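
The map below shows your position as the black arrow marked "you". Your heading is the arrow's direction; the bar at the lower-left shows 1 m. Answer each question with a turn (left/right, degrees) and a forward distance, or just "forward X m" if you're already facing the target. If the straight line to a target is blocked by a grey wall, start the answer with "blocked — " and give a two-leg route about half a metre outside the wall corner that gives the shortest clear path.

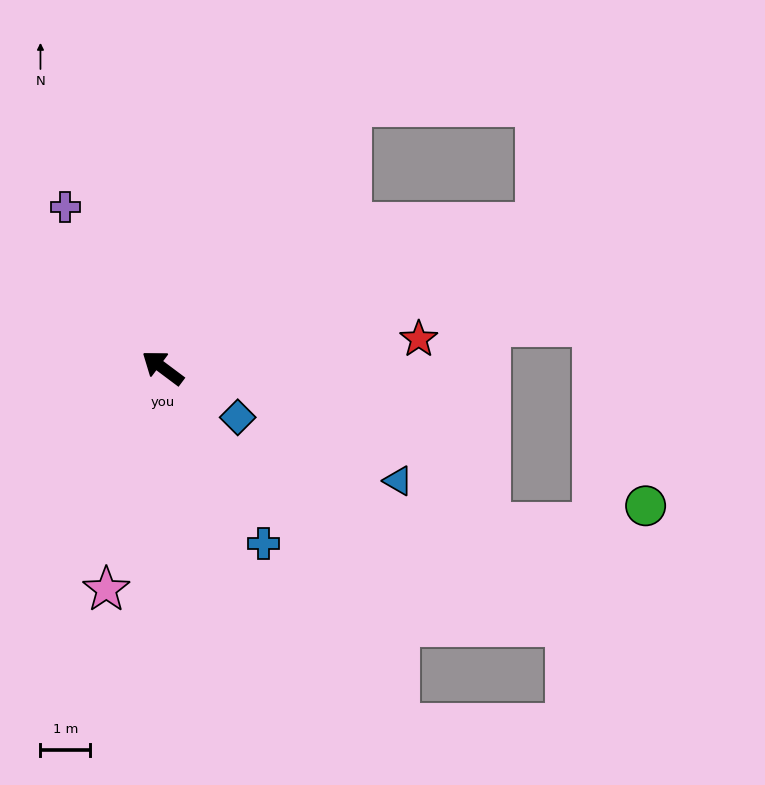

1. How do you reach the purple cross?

turn right 22°, forward 3.8 m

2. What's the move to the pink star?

turn left 113°, forward 4.6 m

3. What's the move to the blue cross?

turn left 157°, forward 4.1 m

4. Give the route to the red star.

turn right 137°, forward 5.2 m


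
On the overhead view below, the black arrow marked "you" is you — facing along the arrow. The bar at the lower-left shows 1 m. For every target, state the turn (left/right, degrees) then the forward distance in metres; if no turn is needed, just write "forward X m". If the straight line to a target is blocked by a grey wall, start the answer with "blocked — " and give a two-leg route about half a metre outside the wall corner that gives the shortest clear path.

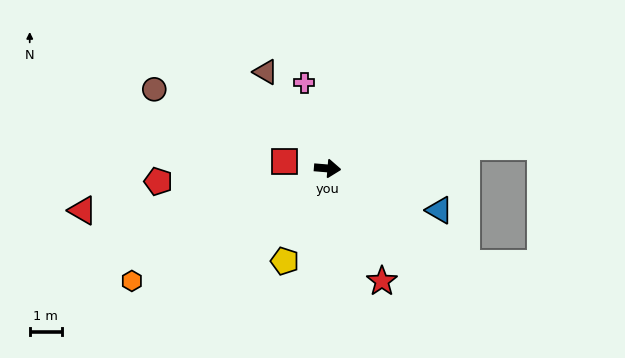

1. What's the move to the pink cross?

turn left 110°, forward 2.7 m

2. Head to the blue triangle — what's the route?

turn right 16°, forward 3.7 m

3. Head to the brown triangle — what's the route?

turn left 127°, forward 3.5 m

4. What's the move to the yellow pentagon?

turn right 110°, forward 3.2 m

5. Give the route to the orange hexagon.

turn right 145°, forward 7.0 m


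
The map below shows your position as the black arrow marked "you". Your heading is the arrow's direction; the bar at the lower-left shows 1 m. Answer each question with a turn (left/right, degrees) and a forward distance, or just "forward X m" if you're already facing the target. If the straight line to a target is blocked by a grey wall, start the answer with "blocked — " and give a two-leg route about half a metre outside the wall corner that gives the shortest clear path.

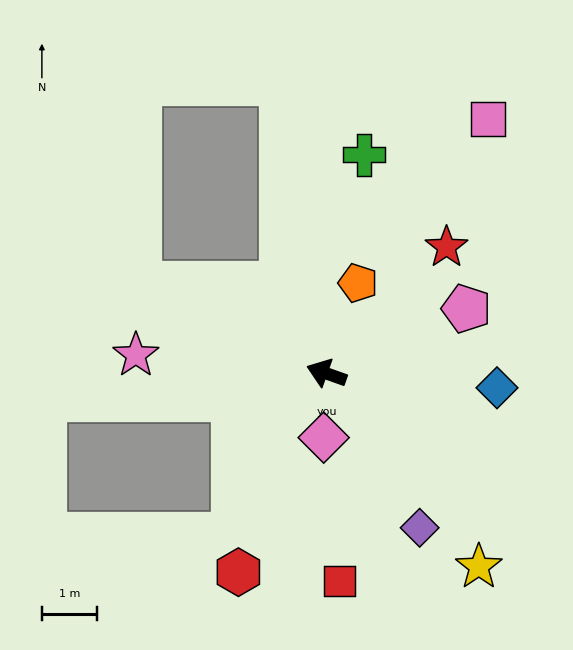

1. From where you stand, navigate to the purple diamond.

turn left 141°, forward 3.3 m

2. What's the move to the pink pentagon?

turn right 136°, forward 2.8 m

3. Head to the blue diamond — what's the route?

turn right 165°, forward 3.1 m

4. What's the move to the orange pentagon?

turn right 90°, forward 1.7 m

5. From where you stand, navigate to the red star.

turn right 114°, forward 3.2 m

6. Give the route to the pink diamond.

turn left 107°, forward 1.2 m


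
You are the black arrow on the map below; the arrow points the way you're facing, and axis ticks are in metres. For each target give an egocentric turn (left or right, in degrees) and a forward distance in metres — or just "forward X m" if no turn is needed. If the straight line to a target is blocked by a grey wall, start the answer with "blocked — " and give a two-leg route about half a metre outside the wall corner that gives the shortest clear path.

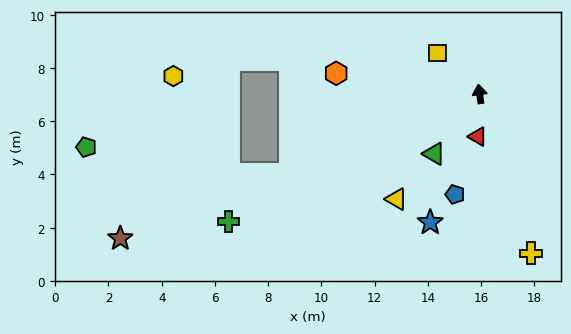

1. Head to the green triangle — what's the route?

turn left 135°, forward 2.8 m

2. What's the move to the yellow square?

turn left 38°, forward 2.2 m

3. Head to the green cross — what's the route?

turn left 109°, forward 10.6 m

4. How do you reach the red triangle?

turn left 170°, forward 1.6 m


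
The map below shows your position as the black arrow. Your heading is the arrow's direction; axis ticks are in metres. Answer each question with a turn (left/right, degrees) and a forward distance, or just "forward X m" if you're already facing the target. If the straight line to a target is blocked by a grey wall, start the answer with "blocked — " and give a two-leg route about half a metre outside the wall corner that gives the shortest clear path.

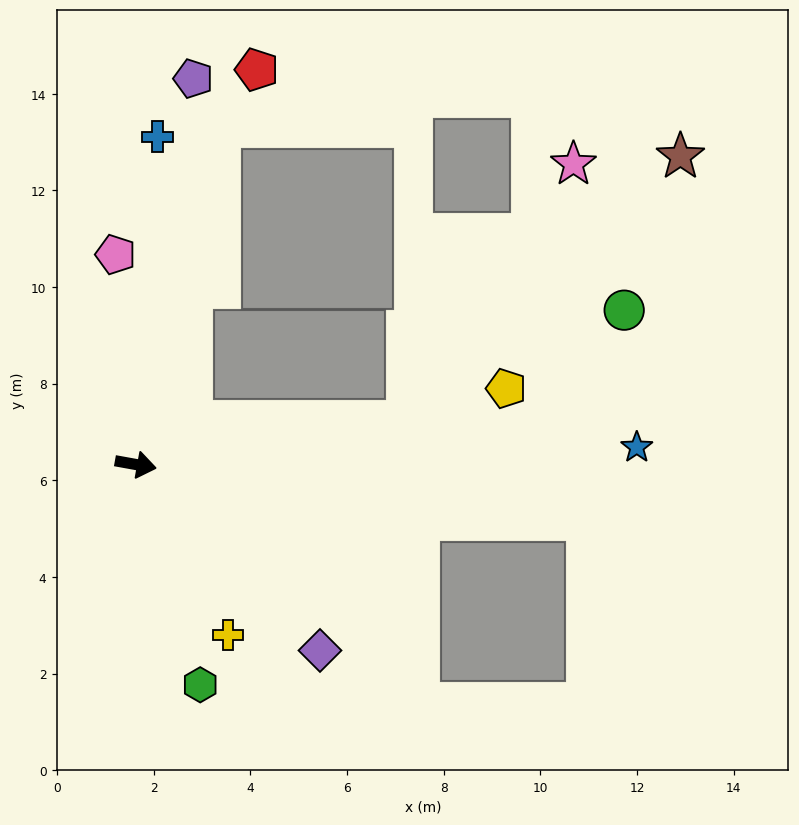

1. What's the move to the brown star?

blocked — turn left 19°, forward 5.7 m, then turn left 35°, forward 7.9 m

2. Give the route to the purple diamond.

turn right 35°, forward 5.4 m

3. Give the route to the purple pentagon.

turn left 92°, forward 8.1 m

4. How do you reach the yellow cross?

turn right 51°, forward 4.0 m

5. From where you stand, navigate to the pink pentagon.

turn left 106°, forward 4.4 m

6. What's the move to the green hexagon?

turn right 63°, forward 4.8 m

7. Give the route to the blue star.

turn left 12°, forward 10.4 m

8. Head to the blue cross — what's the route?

turn left 96°, forward 6.8 m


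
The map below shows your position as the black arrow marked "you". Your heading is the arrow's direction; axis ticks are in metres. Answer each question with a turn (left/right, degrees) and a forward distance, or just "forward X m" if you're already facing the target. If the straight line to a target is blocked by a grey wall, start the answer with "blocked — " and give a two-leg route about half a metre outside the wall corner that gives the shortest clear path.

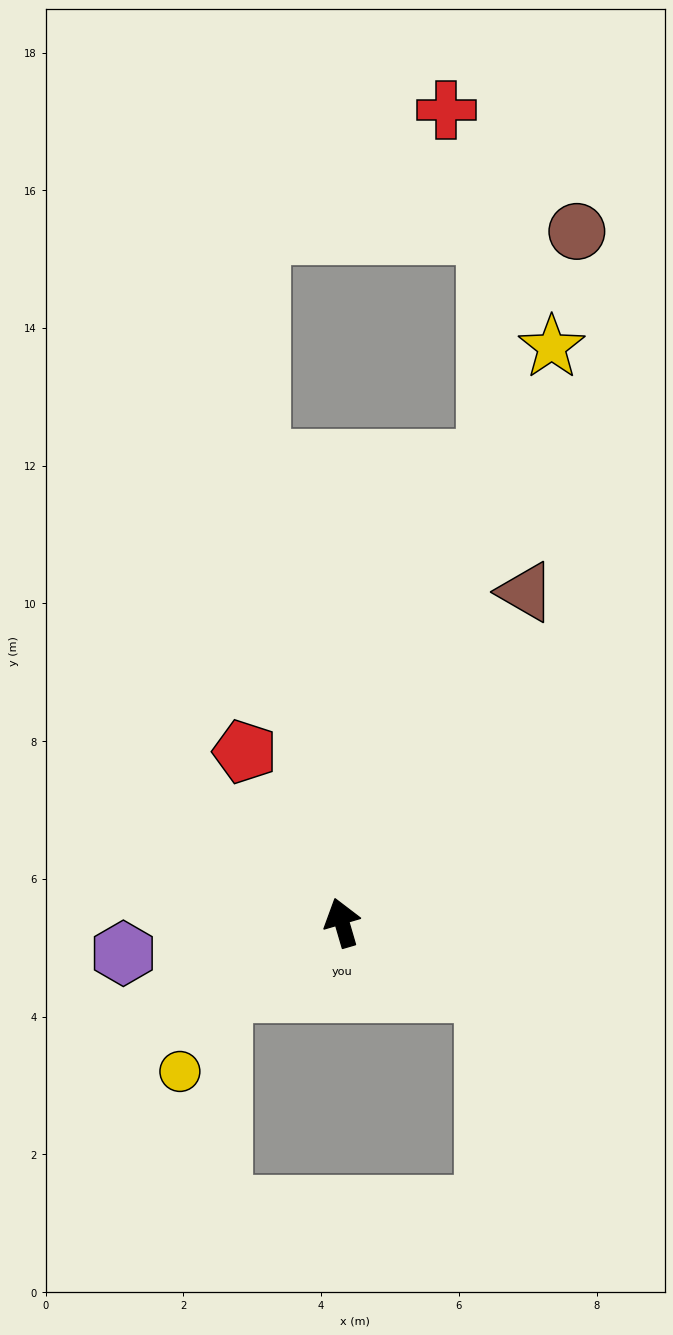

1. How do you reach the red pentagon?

turn left 13°, forward 2.9 m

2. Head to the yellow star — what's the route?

turn right 36°, forward 8.9 m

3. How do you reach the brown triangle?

turn right 45°, forward 5.5 m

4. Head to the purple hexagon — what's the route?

turn left 82°, forward 3.2 m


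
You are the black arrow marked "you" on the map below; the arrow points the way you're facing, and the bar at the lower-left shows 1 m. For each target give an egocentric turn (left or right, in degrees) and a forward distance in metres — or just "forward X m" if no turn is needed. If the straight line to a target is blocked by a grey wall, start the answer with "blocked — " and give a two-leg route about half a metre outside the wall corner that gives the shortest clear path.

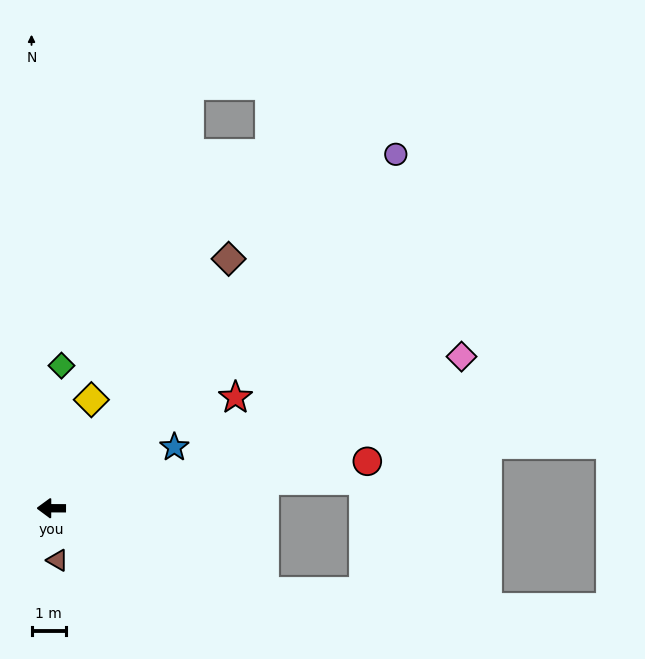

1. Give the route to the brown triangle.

turn left 97°, forward 1.5 m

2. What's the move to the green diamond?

turn right 94°, forward 4.2 m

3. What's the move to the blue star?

turn right 153°, forward 4.0 m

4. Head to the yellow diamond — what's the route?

turn right 110°, forward 3.4 m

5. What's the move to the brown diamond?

turn right 125°, forward 9.0 m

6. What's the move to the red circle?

turn right 171°, forward 9.4 m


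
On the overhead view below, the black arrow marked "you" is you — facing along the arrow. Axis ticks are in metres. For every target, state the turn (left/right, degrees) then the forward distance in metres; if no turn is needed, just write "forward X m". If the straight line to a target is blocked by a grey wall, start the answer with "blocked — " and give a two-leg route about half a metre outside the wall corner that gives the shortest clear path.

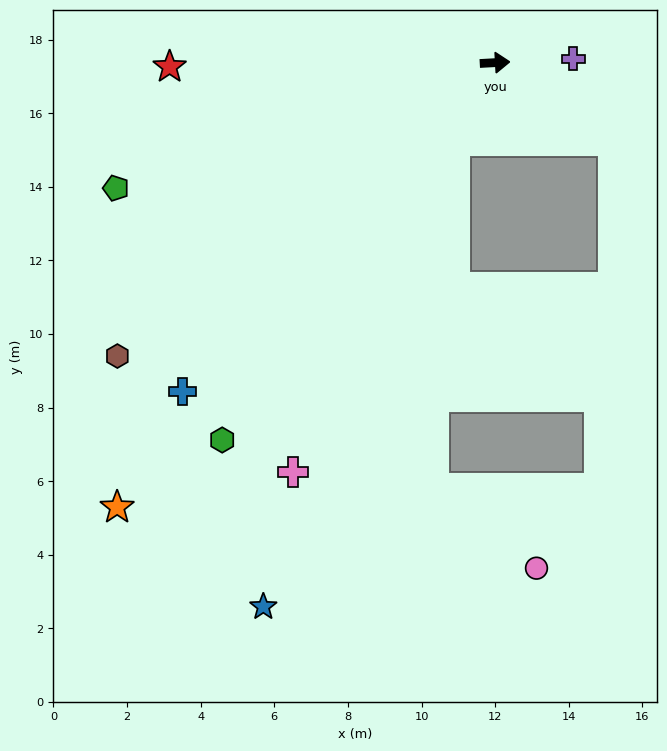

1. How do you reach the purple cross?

forward 2.1 m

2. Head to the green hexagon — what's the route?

turn right 129°, forward 12.7 m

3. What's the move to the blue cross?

turn right 137°, forward 12.3 m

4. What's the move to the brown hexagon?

turn right 145°, forward 13.0 m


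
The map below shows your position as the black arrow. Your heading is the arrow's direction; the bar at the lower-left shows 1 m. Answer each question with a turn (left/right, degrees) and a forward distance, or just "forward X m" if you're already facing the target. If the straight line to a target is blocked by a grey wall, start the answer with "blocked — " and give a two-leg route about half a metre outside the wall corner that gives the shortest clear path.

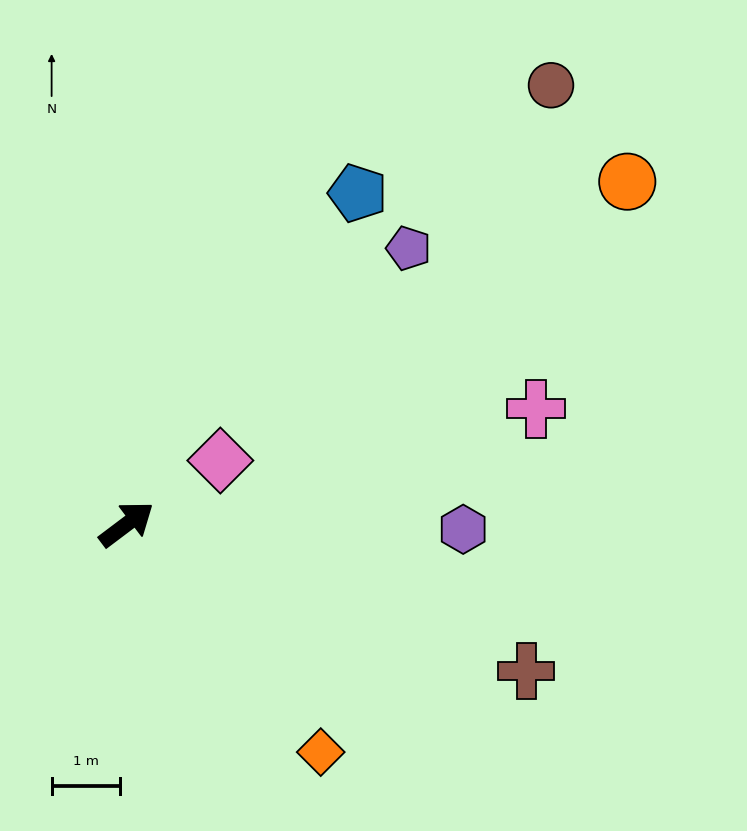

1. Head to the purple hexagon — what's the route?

turn right 38°, forward 4.9 m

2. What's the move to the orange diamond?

turn right 87°, forward 4.4 m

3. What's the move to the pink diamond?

turn right 3°, forward 1.7 m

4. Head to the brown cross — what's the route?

turn right 57°, forward 6.3 m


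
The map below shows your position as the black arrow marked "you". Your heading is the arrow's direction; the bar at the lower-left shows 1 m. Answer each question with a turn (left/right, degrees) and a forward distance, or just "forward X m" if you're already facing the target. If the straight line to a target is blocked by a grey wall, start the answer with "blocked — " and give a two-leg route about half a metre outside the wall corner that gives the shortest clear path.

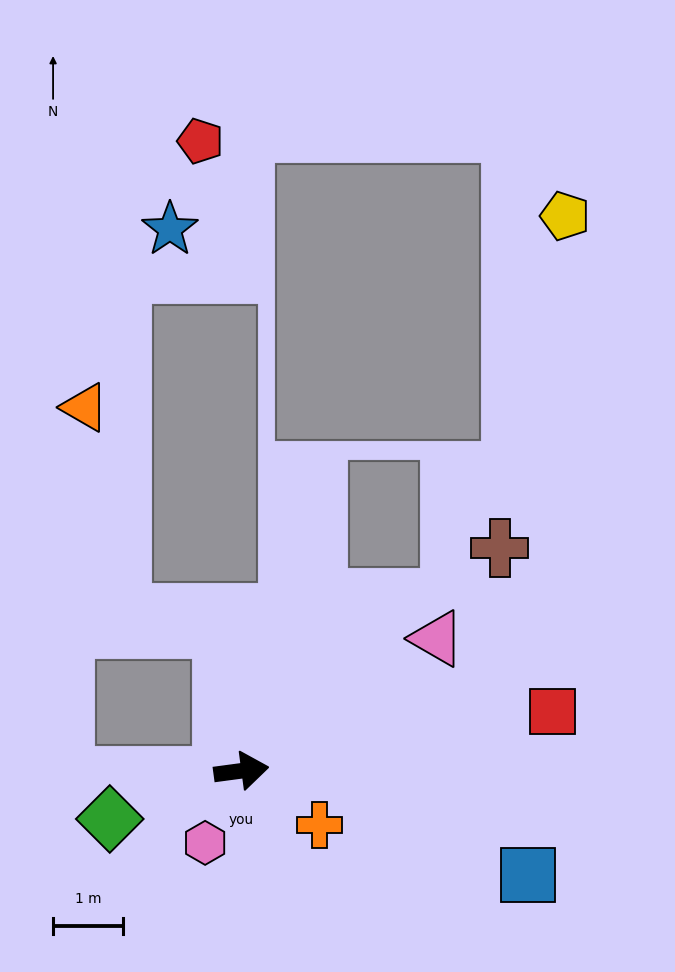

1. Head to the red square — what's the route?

turn left 3°, forward 4.5 m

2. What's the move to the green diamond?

turn right 168°, forward 2.0 m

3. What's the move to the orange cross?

turn right 42°, forward 1.4 m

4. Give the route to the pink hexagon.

turn right 124°, forward 1.1 m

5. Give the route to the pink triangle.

turn left 26°, forward 3.4 m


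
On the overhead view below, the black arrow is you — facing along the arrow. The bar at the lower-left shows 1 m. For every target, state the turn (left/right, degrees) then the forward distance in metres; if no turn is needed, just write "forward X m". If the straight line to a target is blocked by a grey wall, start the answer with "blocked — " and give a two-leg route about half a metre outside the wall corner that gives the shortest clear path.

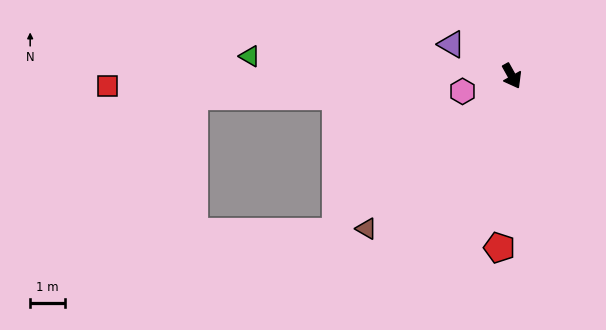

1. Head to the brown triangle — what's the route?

turn right 73°, forward 6.1 m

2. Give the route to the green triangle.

turn right 123°, forward 7.6 m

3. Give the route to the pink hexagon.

turn right 102°, forward 1.5 m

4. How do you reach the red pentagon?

turn right 33°, forward 4.9 m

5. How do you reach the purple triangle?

turn right 147°, forward 2.0 m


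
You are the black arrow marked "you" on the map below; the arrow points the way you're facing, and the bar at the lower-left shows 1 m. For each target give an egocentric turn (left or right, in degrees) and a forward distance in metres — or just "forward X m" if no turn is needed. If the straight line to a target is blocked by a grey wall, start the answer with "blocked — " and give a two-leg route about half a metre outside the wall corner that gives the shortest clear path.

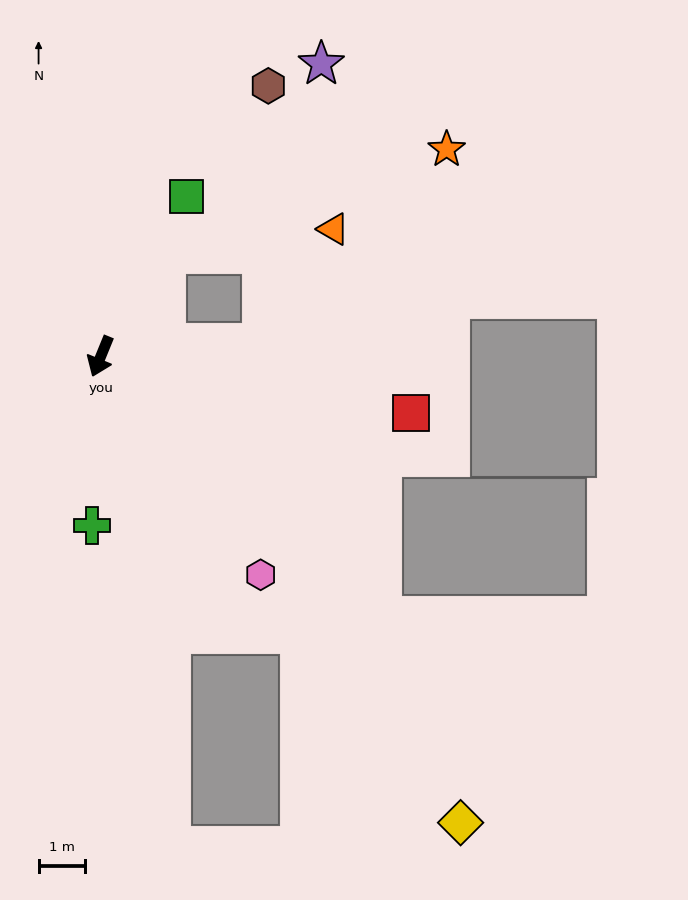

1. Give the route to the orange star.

blocked — turn left 170°, forward 2.6 m, then turn right 37°, forward 6.5 m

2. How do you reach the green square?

turn left 174°, forward 3.9 m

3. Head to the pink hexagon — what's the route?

turn left 58°, forward 5.8 m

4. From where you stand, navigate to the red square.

turn left 102°, forward 6.8 m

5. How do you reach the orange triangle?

blocked — turn left 170°, forward 2.6 m, then turn right 49°, forward 3.7 m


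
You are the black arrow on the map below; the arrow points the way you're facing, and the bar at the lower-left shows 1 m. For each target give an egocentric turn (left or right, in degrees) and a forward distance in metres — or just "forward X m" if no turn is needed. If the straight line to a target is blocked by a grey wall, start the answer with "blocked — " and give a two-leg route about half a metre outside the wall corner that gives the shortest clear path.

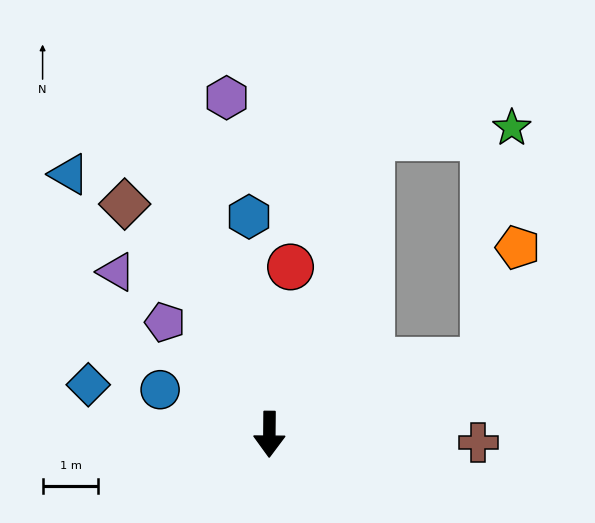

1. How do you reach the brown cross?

turn left 88°, forward 3.7 m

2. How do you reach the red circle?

turn left 173°, forward 3.0 m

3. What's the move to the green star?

blocked — turn left 162°, forward 5.6 m, then turn right 68°, forward 2.5 m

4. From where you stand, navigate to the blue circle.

turn right 112°, forward 2.1 m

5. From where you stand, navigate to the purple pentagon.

turn right 137°, forward 2.7 m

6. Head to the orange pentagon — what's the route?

blocked — turn left 109°, forward 4.1 m, then turn left 55°, forward 2.1 m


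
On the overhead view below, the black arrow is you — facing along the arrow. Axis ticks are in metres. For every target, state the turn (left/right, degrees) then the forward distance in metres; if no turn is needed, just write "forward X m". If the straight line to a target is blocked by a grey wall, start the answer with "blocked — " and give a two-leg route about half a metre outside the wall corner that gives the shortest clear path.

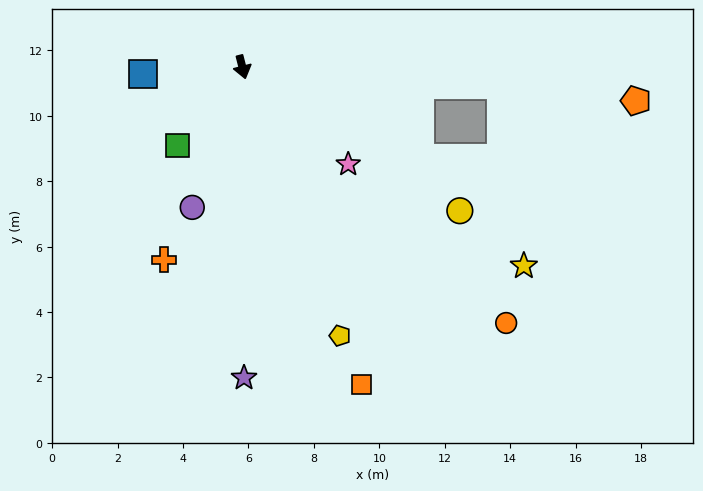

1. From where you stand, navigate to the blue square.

turn right 100°, forward 3.0 m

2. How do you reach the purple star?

turn right 14°, forward 9.5 m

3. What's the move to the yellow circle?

turn left 42°, forward 8.0 m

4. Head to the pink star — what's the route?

turn left 33°, forward 4.4 m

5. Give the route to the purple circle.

turn right 34°, forward 4.6 m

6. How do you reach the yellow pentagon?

turn left 6°, forward 8.7 m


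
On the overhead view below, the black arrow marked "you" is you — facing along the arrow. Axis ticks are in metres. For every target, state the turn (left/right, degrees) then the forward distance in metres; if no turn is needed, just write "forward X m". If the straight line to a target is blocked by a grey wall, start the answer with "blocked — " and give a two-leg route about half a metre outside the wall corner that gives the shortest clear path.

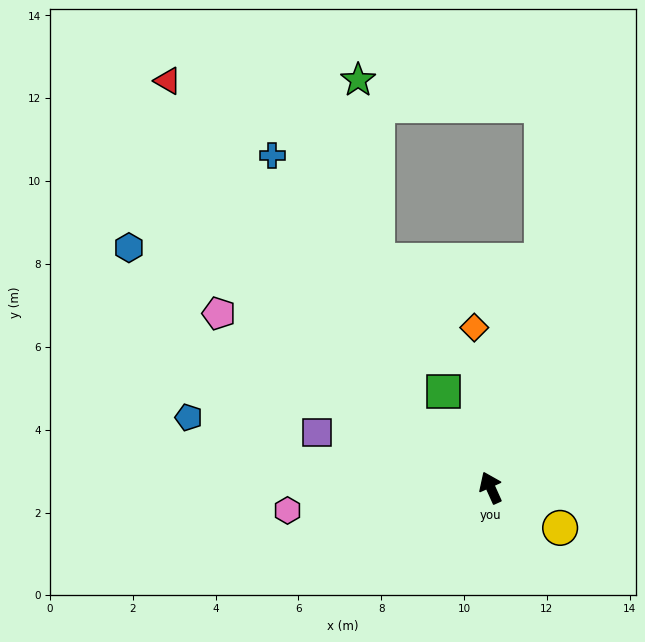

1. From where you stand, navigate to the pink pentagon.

turn left 33°, forward 7.8 m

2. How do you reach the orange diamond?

turn right 18°, forward 3.9 m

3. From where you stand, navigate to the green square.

forward 2.6 m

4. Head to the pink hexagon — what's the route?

turn left 72°, forward 4.9 m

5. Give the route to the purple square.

turn left 48°, forward 4.4 m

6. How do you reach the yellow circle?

turn right 144°, forward 1.9 m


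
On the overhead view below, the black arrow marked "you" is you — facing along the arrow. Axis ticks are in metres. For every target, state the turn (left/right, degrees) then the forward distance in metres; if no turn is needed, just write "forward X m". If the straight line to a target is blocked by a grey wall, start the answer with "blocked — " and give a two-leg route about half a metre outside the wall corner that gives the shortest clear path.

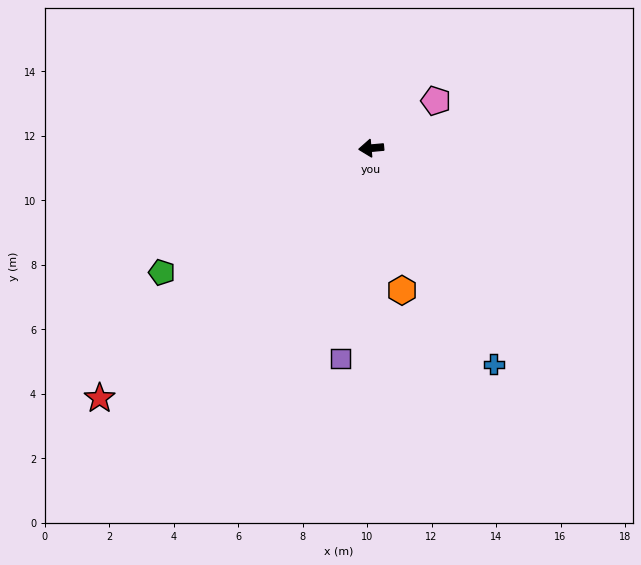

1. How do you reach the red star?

turn left 37°, forward 11.5 m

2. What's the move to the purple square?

turn left 77°, forward 6.6 m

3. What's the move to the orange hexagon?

turn left 97°, forward 4.5 m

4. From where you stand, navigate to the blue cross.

turn left 114°, forward 7.7 m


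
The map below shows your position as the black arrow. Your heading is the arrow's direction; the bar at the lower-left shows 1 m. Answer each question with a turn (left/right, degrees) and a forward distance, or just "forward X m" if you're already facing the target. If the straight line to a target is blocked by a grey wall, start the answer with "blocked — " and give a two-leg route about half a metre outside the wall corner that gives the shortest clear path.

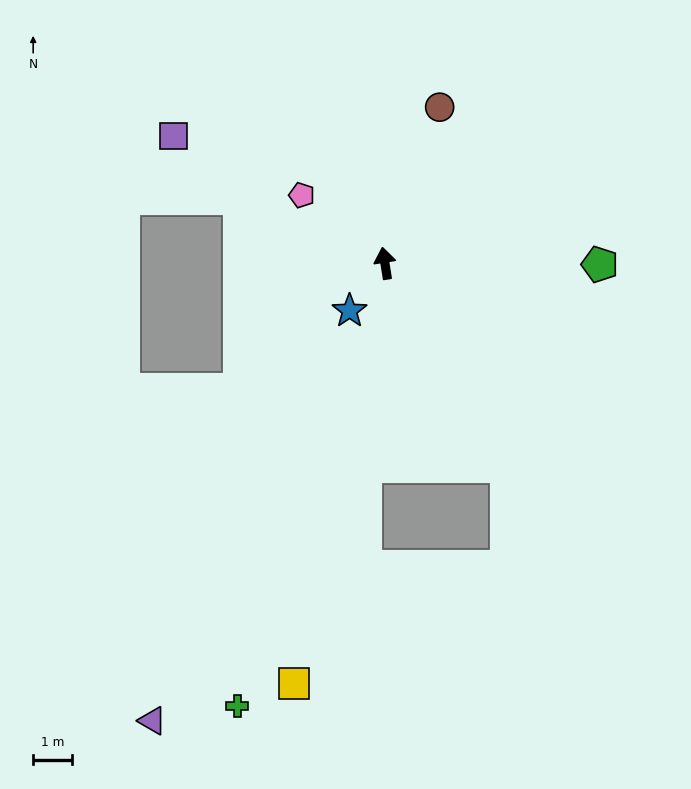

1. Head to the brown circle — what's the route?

turn right 28°, forward 4.2 m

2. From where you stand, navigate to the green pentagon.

turn right 99°, forward 5.5 m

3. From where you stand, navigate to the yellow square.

turn left 159°, forward 11.0 m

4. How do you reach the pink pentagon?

turn left 42°, forward 2.7 m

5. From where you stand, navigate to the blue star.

turn left 134°, forward 1.5 m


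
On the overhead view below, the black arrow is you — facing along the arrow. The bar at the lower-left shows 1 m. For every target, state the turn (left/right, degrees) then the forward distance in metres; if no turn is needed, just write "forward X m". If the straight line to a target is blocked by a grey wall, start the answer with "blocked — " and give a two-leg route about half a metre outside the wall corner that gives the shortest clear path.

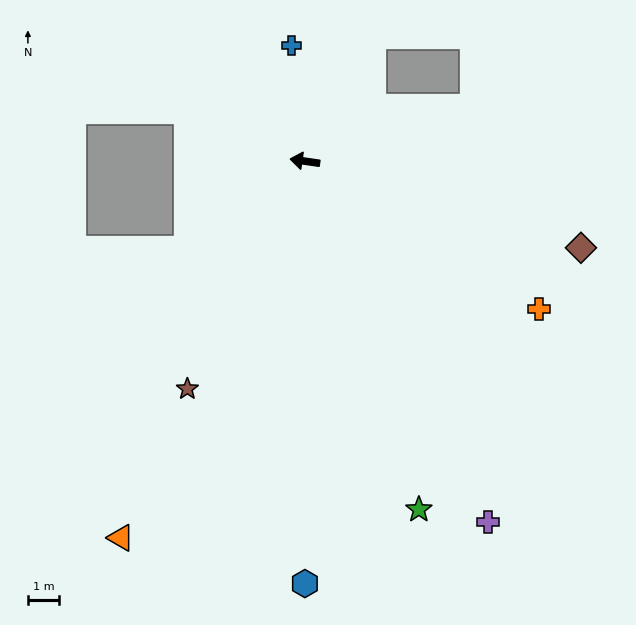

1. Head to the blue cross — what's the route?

turn right 75°, forward 3.7 m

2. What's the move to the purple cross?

turn left 125°, forward 12.9 m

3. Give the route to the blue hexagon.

turn left 98°, forward 13.4 m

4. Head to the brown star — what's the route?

turn left 71°, forward 8.1 m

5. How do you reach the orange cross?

turn left 156°, forward 8.8 m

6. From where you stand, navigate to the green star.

turn left 116°, forward 11.7 m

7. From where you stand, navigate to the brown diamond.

turn left 171°, forward 9.2 m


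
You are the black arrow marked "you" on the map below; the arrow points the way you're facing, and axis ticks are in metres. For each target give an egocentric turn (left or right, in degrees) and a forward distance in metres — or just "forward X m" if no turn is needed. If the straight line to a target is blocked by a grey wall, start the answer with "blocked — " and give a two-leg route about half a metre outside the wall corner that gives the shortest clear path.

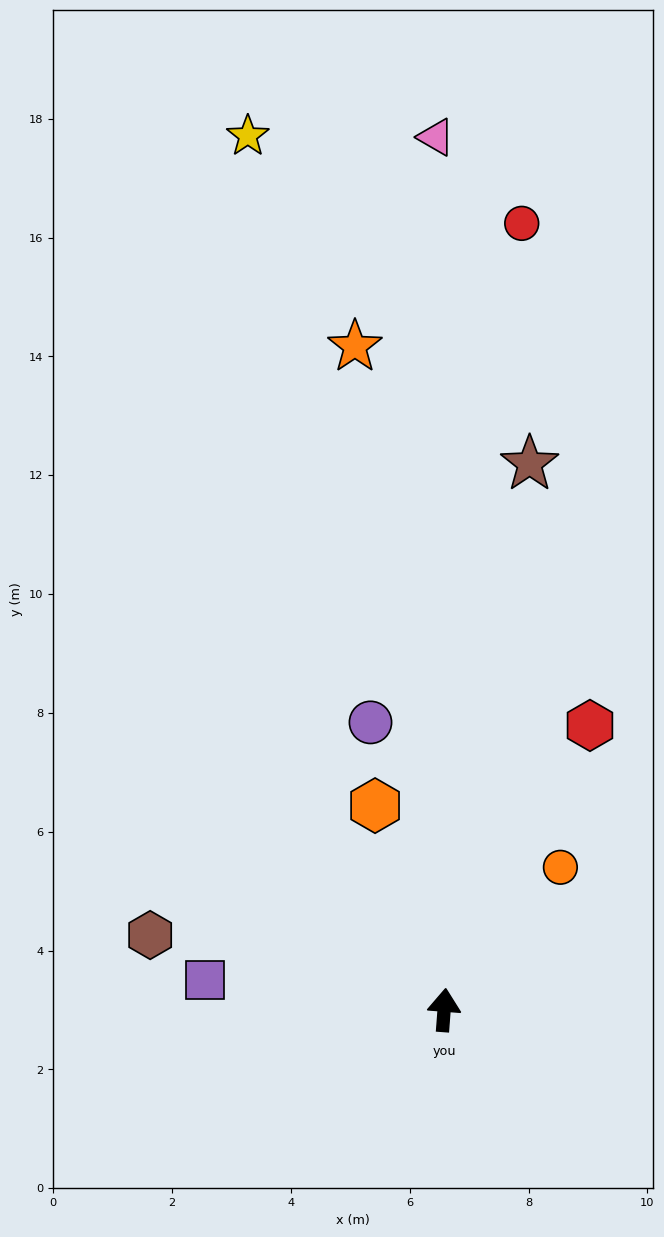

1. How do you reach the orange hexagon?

turn left 23°, forward 3.6 m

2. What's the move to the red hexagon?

turn right 23°, forward 5.4 m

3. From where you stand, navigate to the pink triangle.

turn left 5°, forward 14.7 m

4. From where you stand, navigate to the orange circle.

turn right 35°, forward 3.1 m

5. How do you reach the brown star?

turn right 5°, forward 9.3 m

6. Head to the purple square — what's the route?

turn left 87°, forward 4.1 m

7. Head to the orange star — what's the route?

turn left 12°, forward 11.3 m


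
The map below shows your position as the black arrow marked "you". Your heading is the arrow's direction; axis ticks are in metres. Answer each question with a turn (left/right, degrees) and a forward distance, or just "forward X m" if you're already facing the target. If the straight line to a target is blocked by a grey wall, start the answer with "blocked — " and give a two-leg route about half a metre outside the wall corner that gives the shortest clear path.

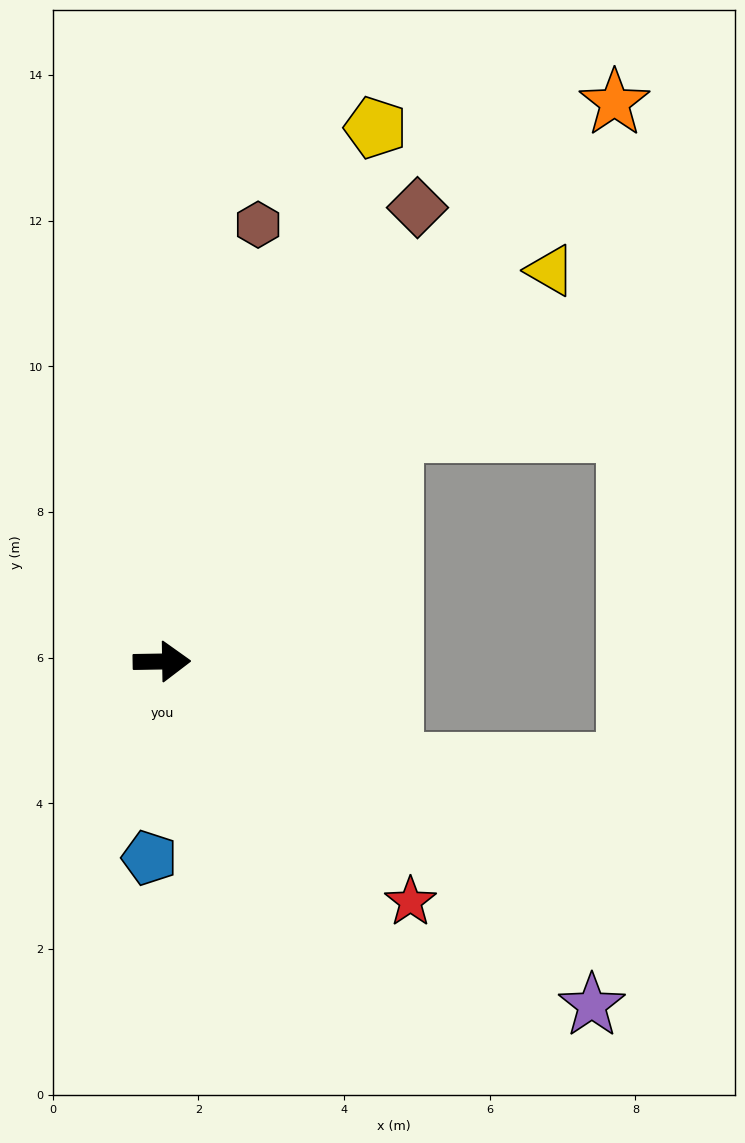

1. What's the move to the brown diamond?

turn left 60°, forward 7.2 m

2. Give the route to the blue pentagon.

turn right 95°, forward 2.7 m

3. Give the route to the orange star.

turn left 50°, forward 9.9 m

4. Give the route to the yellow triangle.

turn left 44°, forward 7.6 m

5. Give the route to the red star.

turn right 45°, forward 4.7 m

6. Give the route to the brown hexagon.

turn left 77°, forward 6.1 m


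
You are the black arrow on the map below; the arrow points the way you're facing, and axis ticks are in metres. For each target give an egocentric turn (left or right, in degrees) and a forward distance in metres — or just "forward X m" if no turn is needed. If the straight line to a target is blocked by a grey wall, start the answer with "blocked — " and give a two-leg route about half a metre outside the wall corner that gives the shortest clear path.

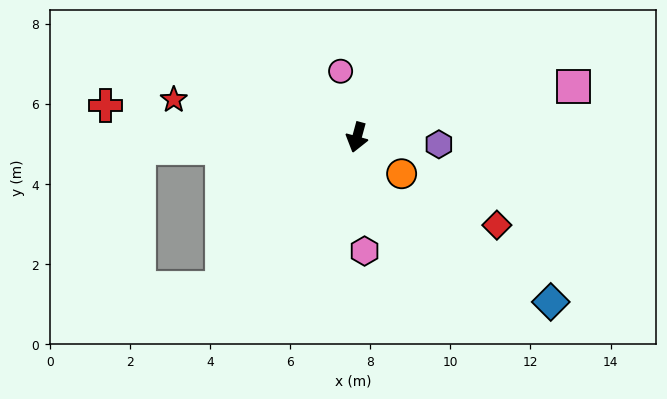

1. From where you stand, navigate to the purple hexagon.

turn left 100°, forward 2.1 m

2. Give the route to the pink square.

turn left 119°, forward 5.5 m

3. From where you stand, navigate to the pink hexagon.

turn left 19°, forward 2.8 m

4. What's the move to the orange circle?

turn left 66°, forward 1.4 m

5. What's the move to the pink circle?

turn right 151°, forward 1.7 m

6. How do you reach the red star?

turn right 86°, forward 4.7 m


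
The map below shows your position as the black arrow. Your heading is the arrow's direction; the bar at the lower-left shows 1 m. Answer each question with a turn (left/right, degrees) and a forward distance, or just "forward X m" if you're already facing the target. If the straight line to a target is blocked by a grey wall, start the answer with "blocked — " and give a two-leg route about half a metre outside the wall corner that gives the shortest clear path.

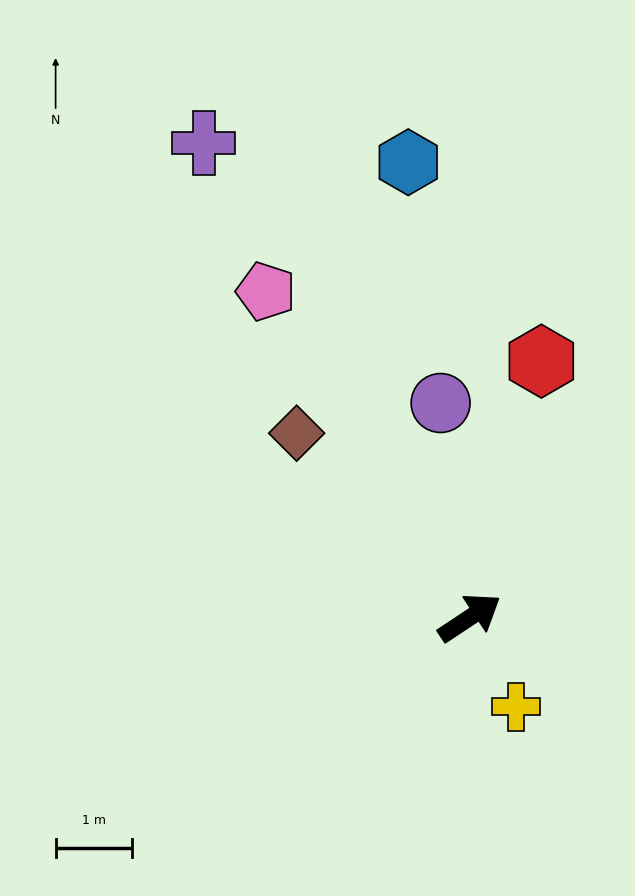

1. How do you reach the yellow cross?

turn right 96°, forward 1.3 m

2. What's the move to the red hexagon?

turn left 41°, forward 3.5 m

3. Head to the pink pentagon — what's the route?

turn left 88°, forward 5.1 m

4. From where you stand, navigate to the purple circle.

turn left 64°, forward 2.8 m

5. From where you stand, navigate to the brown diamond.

turn left 100°, forward 3.3 m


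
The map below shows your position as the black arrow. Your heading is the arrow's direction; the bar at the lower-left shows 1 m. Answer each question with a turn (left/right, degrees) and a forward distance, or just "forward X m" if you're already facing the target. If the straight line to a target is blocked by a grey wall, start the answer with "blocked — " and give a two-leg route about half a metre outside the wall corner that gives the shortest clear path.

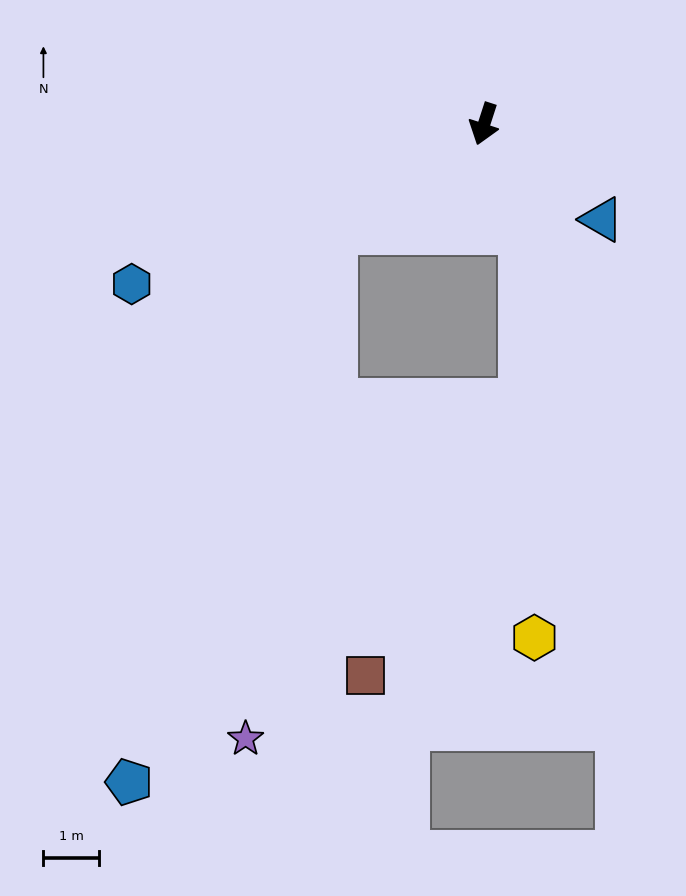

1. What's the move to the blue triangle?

turn left 69°, forward 2.7 m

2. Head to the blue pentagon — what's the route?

blocked — turn right 36°, forward 3.3 m, then turn left 34°, forward 10.7 m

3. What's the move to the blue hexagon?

turn right 48°, forward 7.0 m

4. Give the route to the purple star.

blocked — turn right 36°, forward 3.3 m, then turn left 44°, forward 9.3 m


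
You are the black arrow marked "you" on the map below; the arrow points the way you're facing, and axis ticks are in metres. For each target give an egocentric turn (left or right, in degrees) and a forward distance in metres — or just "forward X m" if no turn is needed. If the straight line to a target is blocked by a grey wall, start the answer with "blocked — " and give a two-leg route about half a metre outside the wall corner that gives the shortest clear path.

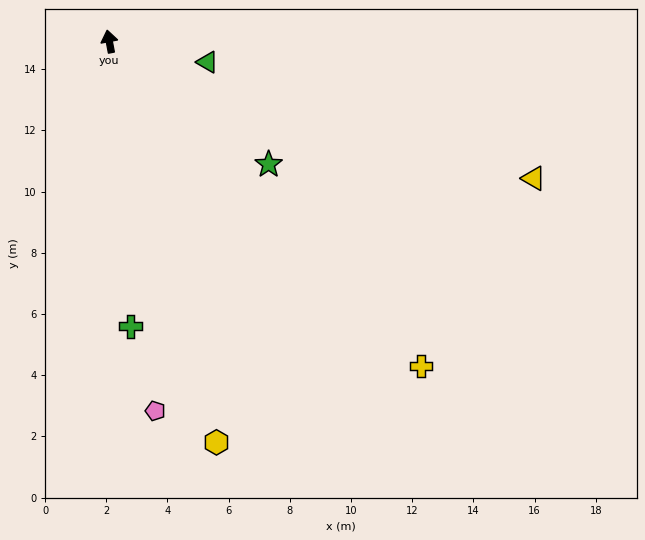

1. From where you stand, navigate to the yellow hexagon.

turn right 176°, forward 13.6 m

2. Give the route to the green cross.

turn left 174°, forward 9.3 m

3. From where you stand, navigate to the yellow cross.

turn right 147°, forward 14.7 m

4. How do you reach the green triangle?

turn right 113°, forward 3.3 m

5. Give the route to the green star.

turn right 138°, forward 6.6 m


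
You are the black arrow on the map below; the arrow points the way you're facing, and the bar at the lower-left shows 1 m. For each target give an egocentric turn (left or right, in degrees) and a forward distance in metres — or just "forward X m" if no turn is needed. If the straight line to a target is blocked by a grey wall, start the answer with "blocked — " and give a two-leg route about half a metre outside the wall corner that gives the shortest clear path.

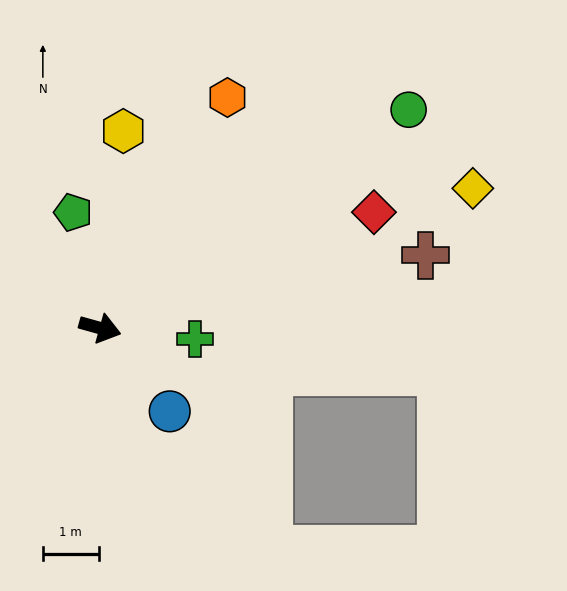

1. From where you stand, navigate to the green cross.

turn left 9°, forward 1.7 m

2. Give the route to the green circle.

turn left 51°, forward 6.8 m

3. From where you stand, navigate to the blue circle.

turn right 35°, forward 1.9 m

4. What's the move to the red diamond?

turn left 39°, forward 5.3 m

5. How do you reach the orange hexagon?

turn left 77°, forward 4.7 m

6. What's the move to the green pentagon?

turn left 119°, forward 2.1 m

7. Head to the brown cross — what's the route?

turn left 28°, forward 6.0 m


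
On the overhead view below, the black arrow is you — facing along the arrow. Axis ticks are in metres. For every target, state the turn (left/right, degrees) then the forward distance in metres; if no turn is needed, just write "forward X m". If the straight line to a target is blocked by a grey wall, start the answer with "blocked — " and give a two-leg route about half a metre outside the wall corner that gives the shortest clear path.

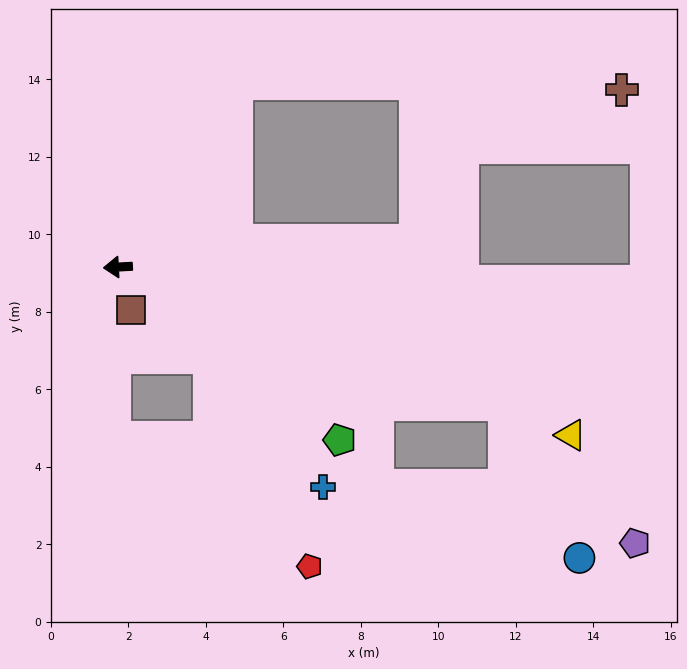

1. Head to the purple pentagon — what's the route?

blocked — turn left 157°, forward 10.6 m, then turn right 27°, forward 4.9 m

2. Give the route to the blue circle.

blocked — turn left 157°, forward 10.6 m, then turn right 44°, forward 4.4 m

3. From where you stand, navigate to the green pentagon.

turn left 139°, forward 7.3 m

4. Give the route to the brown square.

turn left 104°, forward 1.2 m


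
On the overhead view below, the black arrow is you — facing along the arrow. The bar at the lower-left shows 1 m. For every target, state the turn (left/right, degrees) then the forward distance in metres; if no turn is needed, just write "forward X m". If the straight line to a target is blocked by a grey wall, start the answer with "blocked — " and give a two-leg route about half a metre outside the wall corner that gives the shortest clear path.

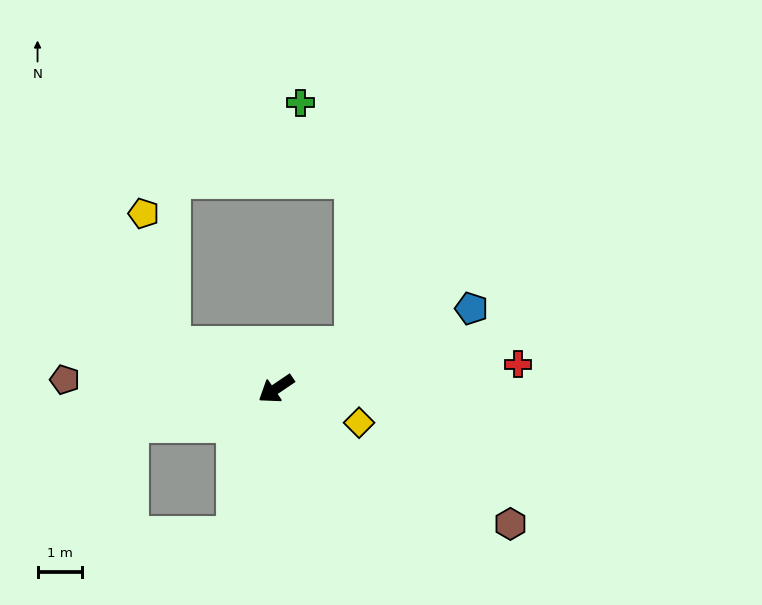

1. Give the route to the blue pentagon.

turn left 168°, forward 4.7 m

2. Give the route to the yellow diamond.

turn left 124°, forward 2.0 m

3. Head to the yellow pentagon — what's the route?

blocked — turn right 57°, forward 2.5 m, then turn right 55°, forward 3.0 m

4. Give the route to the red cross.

turn left 152°, forward 5.4 m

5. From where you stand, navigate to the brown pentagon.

turn right 37°, forward 4.7 m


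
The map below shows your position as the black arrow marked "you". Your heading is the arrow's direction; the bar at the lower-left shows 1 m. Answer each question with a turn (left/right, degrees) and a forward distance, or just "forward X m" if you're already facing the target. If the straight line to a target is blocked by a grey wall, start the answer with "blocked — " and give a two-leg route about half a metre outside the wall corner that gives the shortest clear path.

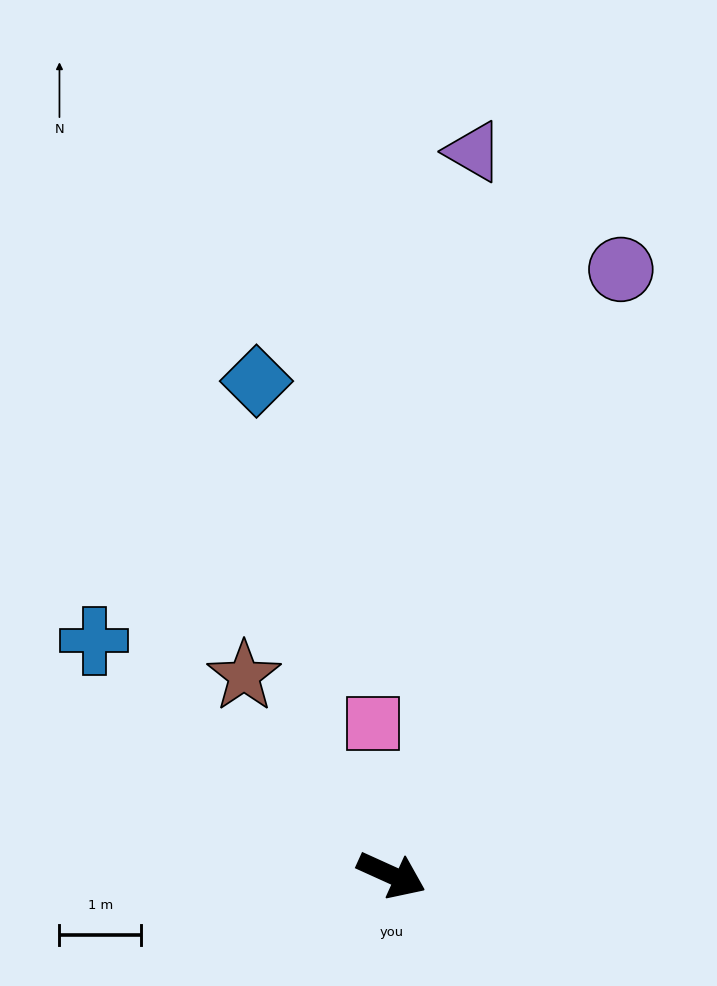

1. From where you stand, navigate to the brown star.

turn left 151°, forward 3.0 m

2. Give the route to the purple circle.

turn left 94°, forward 7.9 m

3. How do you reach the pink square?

turn left 121°, forward 1.9 m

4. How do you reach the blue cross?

turn left 166°, forward 4.6 m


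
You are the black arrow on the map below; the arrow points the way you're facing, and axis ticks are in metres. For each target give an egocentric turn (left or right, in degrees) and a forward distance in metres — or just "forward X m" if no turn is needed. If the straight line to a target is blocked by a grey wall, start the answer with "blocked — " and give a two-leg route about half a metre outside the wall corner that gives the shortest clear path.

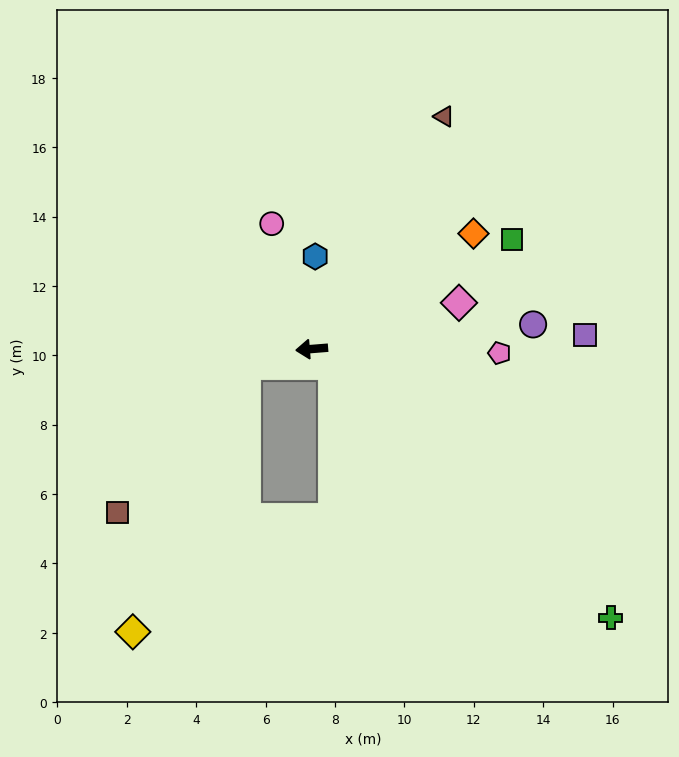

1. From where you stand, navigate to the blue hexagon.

turn right 97°, forward 2.7 m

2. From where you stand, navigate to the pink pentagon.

turn left 174°, forward 5.4 m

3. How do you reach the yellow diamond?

blocked — turn left 10°, forward 1.9 m, then turn left 52°, forward 8.3 m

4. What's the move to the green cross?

turn left 133°, forward 11.6 m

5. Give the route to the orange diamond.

turn right 149°, forward 5.7 m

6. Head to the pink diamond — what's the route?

turn right 167°, forward 4.4 m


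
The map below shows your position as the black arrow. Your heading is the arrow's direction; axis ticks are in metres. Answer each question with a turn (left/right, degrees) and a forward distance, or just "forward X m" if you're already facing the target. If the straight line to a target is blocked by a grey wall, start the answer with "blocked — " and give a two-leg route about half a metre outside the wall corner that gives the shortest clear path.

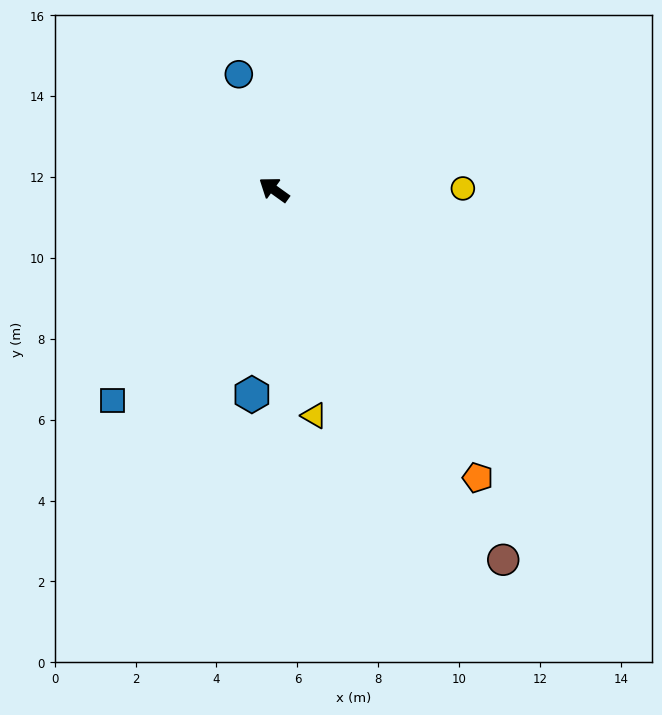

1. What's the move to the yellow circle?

turn right 144°, forward 4.7 m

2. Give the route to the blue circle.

turn right 37°, forward 3.0 m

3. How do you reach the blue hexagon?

turn left 120°, forward 5.1 m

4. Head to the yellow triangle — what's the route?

turn left 136°, forward 5.7 m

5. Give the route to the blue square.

turn left 88°, forward 6.6 m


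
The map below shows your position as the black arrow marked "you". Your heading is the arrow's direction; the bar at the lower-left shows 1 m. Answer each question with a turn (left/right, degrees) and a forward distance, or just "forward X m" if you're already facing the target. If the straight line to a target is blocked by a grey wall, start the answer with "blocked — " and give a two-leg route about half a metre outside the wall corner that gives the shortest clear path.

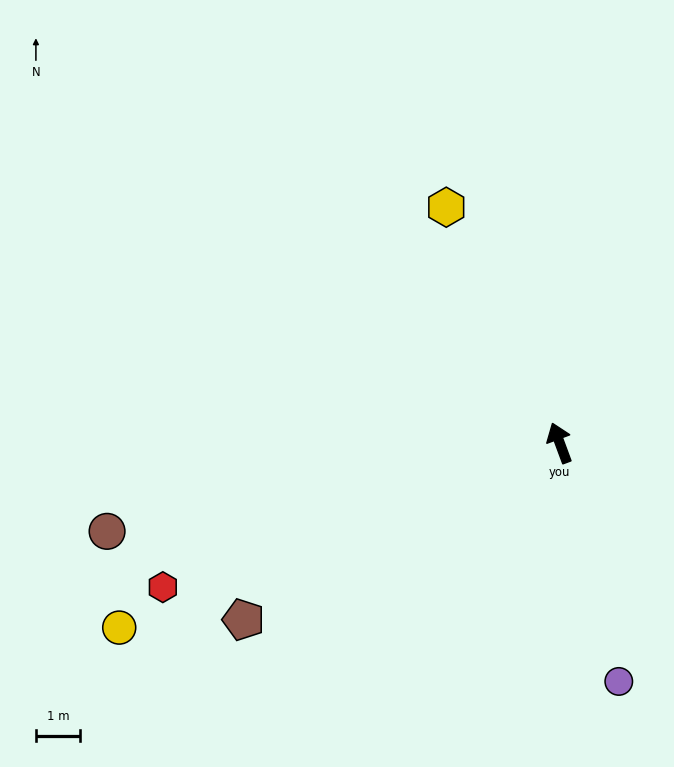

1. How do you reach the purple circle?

turn left 174°, forward 5.5 m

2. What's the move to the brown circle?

turn left 81°, forward 10.4 m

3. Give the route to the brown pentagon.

turn left 99°, forward 8.2 m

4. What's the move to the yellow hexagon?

turn left 5°, forward 5.9 m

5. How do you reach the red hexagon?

turn left 90°, forward 9.5 m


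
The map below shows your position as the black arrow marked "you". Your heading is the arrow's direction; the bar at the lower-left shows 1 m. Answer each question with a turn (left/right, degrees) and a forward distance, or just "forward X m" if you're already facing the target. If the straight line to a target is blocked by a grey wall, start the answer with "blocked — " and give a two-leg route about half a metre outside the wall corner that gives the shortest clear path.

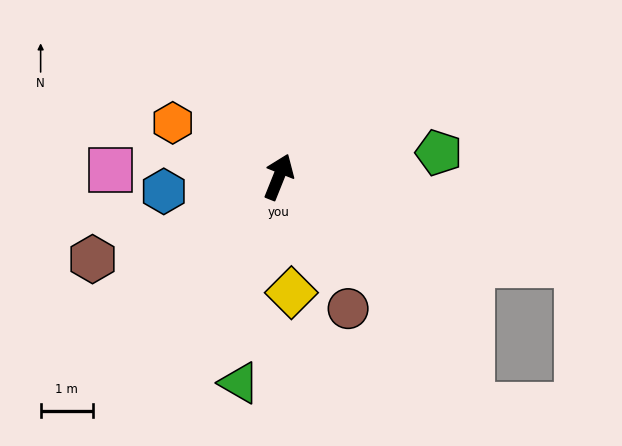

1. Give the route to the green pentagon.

turn right 60°, forward 3.1 m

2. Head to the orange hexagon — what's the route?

turn left 85°, forward 2.3 m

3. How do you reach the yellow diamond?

turn right 152°, forward 2.2 m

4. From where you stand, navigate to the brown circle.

turn right 130°, forward 2.9 m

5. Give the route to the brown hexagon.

turn left 136°, forward 3.9 m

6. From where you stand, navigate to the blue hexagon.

turn left 119°, forward 2.2 m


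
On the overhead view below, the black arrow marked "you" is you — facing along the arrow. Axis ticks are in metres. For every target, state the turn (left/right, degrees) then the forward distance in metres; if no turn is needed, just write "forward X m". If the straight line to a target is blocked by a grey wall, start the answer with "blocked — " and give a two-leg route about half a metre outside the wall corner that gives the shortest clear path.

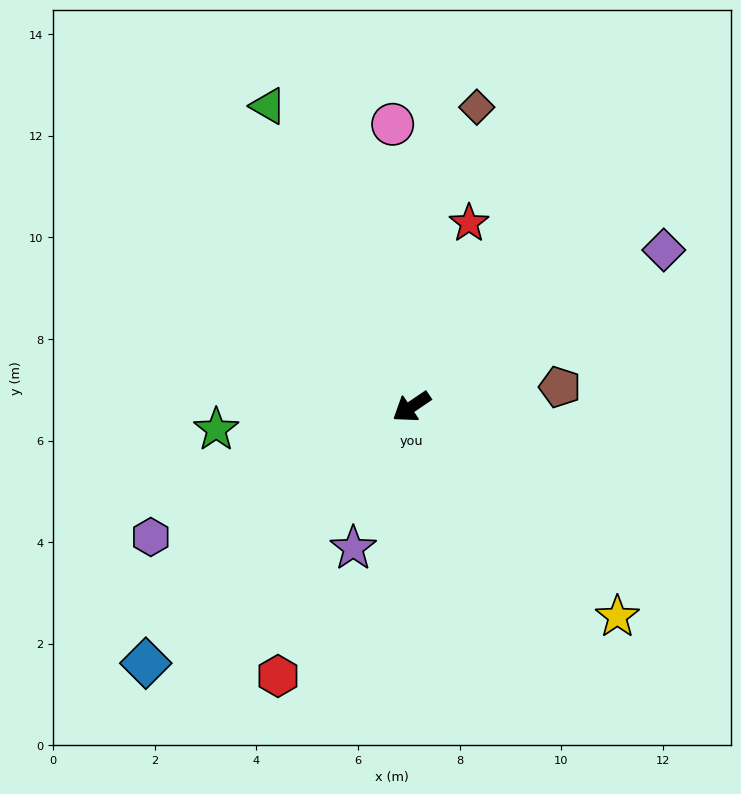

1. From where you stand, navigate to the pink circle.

turn right 120°, forward 5.6 m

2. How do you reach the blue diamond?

turn left 10°, forward 7.3 m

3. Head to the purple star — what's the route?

turn left 33°, forward 3.0 m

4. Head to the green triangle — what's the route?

turn right 99°, forward 6.6 m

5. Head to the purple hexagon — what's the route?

turn right 8°, forward 5.7 m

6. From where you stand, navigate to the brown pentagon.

turn left 153°, forward 2.9 m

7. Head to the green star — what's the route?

turn right 27°, forward 3.9 m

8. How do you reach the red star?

turn right 142°, forward 3.8 m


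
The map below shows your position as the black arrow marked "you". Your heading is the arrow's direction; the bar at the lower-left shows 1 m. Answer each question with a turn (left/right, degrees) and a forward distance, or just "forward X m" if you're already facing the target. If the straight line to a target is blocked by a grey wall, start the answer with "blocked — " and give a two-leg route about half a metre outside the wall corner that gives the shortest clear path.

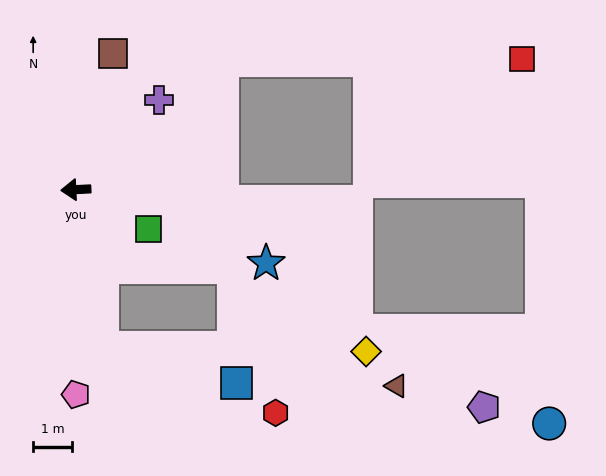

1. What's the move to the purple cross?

turn right 136°, forward 3.1 m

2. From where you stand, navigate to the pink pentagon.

turn left 87°, forward 5.3 m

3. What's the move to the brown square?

turn right 108°, forward 3.6 m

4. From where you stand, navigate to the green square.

turn left 149°, forward 2.1 m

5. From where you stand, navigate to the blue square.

blocked — turn left 97°, forward 4.1 m, then turn left 65°, forward 3.6 m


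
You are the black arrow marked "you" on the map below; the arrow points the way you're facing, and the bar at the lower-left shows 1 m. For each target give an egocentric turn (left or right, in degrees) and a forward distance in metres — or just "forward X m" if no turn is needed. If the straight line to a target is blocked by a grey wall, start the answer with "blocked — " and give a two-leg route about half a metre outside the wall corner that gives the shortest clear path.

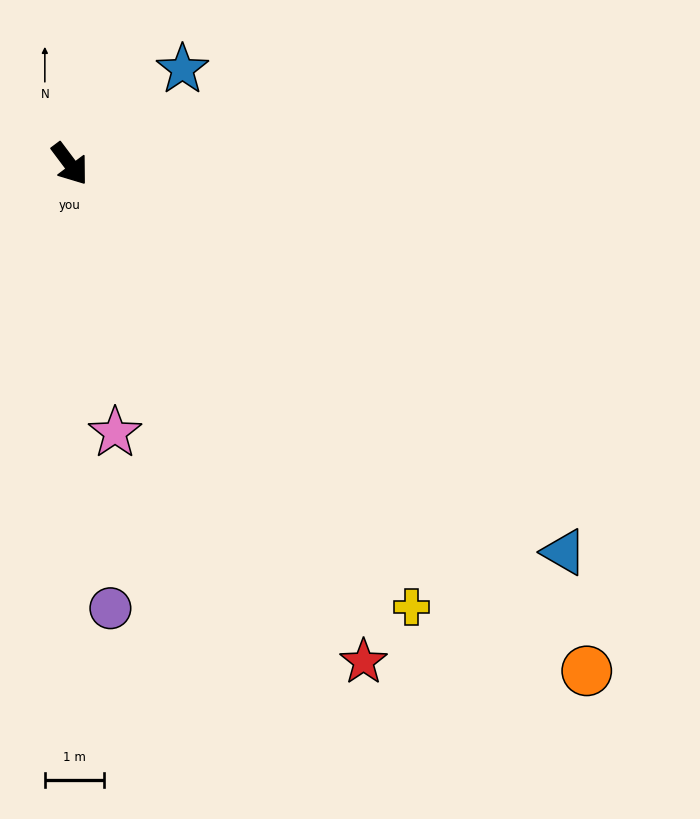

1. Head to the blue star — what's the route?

turn left 93°, forward 2.5 m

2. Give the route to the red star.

turn right 6°, forward 9.8 m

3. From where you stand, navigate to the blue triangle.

turn left 15°, forward 10.7 m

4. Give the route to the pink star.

turn right 27°, forward 4.6 m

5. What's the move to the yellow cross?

forward 9.5 m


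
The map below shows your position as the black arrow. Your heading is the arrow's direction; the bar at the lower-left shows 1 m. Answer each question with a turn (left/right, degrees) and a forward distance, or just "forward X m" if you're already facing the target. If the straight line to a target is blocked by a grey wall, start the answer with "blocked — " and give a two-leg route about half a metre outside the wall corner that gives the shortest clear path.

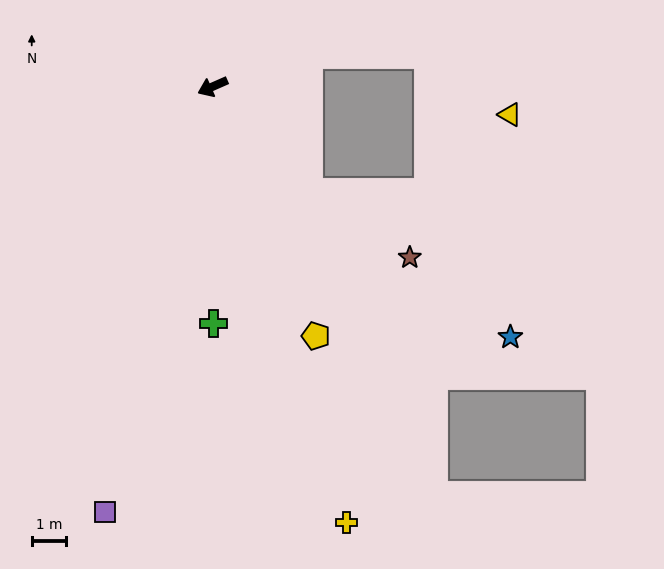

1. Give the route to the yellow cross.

turn left 83°, forward 13.1 m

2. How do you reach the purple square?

turn left 52°, forward 12.6 m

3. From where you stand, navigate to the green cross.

turn left 67°, forward 6.8 m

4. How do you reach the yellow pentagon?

turn left 89°, forward 7.8 m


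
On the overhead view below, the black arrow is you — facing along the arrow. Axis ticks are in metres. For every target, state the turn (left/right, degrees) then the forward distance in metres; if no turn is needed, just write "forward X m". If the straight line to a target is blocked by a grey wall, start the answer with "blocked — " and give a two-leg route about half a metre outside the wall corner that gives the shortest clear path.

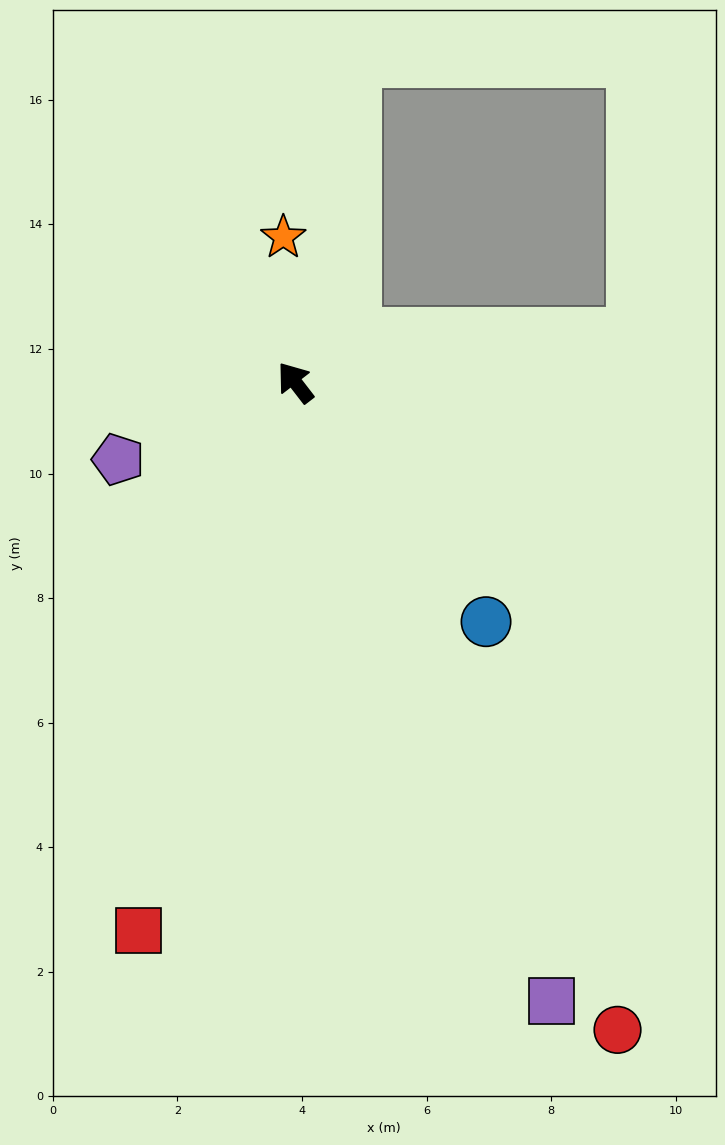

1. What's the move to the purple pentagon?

turn left 76°, forward 3.1 m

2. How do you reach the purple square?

turn left 165°, forward 10.7 m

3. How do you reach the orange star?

turn right 33°, forward 2.3 m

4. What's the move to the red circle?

turn left 169°, forward 11.6 m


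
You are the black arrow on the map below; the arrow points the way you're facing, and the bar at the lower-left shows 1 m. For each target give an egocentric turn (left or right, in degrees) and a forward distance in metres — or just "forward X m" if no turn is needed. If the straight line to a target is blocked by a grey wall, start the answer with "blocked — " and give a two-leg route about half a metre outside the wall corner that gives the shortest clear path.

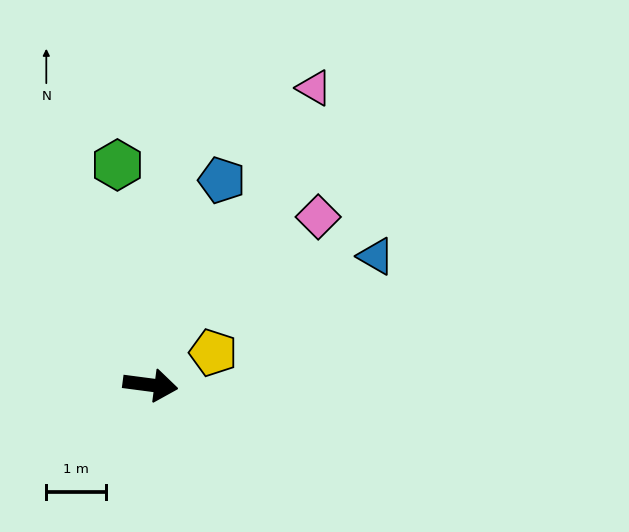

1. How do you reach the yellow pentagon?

turn left 35°, forward 1.2 m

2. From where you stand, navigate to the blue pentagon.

turn left 78°, forward 3.7 m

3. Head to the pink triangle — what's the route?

turn left 69°, forward 5.7 m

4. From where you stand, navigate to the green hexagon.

turn left 106°, forward 3.7 m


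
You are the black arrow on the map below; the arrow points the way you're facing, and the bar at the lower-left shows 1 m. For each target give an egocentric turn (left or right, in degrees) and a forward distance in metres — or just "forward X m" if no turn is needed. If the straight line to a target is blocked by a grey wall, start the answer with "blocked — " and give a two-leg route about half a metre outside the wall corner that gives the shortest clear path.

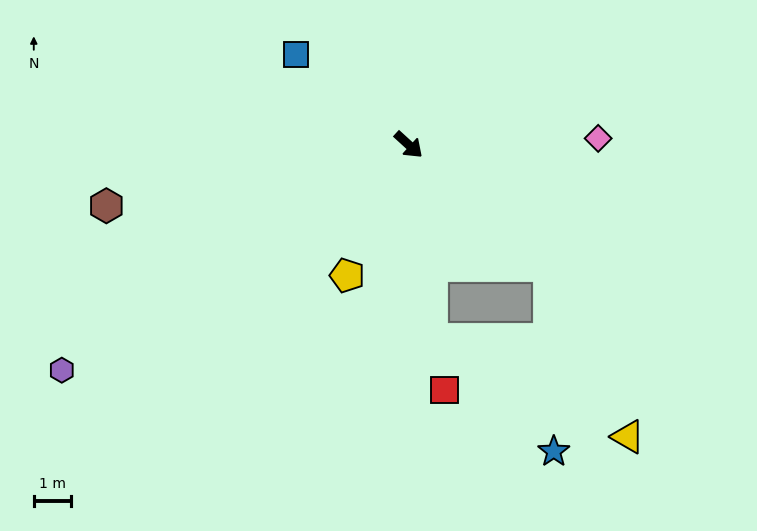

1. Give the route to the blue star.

blocked — turn right 41°, forward 5.2 m, then turn left 41°, forward 4.4 m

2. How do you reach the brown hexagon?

turn right 126°, forward 8.2 m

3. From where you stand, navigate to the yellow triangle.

blocked — forward 4.9 m, then turn right 23°, forward 5.0 m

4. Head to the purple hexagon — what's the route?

turn right 105°, forward 11.0 m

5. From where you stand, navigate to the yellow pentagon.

turn right 73°, forward 3.8 m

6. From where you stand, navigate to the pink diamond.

turn left 44°, forward 5.0 m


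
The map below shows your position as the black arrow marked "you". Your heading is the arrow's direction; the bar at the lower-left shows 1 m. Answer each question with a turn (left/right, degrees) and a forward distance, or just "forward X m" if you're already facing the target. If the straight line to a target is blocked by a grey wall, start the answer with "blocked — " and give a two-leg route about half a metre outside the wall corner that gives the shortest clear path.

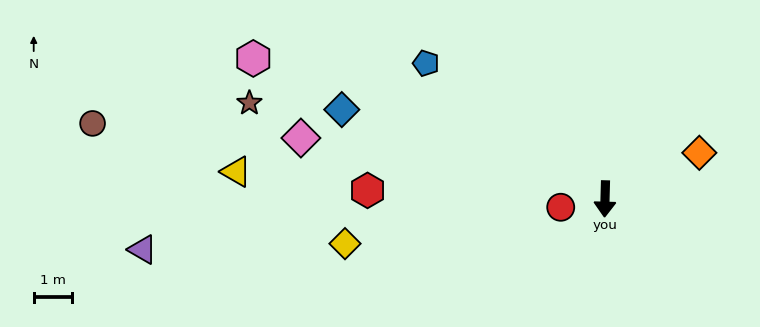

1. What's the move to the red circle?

turn right 78°, forward 1.2 m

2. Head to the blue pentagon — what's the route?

turn right 126°, forward 5.9 m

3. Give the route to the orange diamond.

turn left 118°, forward 2.7 m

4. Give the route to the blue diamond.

turn right 107°, forward 7.3 m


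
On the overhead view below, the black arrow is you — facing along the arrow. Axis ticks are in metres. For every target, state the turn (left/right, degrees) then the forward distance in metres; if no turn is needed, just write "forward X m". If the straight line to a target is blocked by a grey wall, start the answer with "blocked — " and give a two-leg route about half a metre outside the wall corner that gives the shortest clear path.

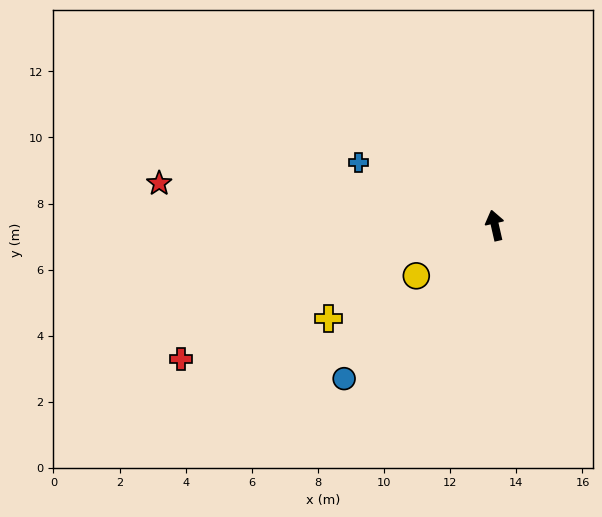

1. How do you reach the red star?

turn left 70°, forward 10.2 m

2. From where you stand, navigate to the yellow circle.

turn left 110°, forward 2.8 m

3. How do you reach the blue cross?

turn left 52°, forward 4.6 m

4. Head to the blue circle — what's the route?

turn left 123°, forward 6.5 m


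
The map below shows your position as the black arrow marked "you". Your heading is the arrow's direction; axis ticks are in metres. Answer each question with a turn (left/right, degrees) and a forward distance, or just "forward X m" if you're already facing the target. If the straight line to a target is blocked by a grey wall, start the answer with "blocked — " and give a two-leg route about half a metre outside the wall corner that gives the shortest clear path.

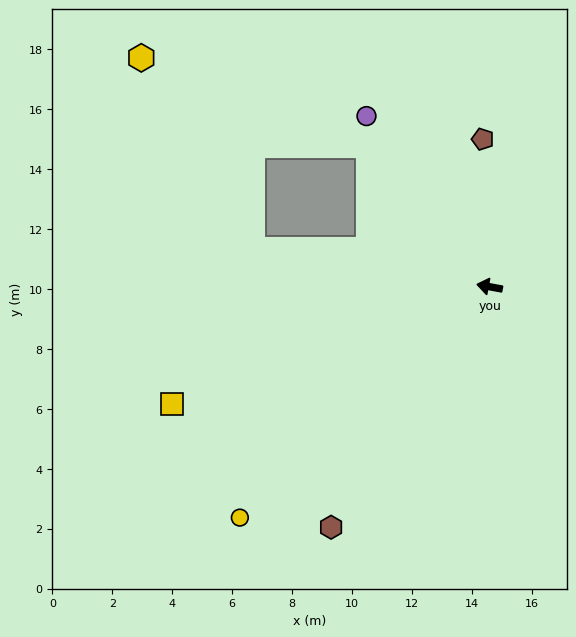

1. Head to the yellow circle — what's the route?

turn left 53°, forward 11.4 m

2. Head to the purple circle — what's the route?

turn right 44°, forward 7.0 m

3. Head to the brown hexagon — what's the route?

turn left 67°, forward 9.6 m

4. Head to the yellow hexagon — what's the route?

blocked — turn right 39°, forward 6.2 m, then turn left 28°, forward 8.1 m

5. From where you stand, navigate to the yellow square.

turn left 31°, forward 11.3 m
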